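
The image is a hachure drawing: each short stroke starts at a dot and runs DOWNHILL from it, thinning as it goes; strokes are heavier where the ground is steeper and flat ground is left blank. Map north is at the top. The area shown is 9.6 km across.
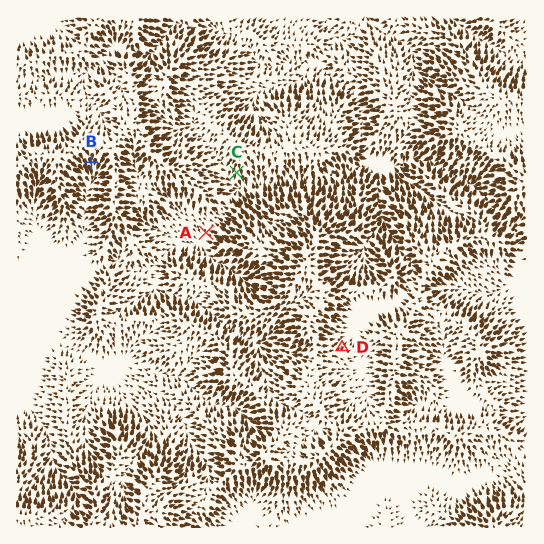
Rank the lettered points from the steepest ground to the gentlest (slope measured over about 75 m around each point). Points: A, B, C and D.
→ B C D A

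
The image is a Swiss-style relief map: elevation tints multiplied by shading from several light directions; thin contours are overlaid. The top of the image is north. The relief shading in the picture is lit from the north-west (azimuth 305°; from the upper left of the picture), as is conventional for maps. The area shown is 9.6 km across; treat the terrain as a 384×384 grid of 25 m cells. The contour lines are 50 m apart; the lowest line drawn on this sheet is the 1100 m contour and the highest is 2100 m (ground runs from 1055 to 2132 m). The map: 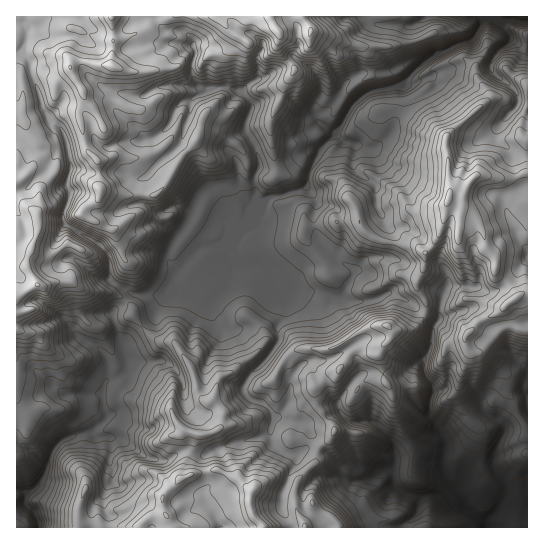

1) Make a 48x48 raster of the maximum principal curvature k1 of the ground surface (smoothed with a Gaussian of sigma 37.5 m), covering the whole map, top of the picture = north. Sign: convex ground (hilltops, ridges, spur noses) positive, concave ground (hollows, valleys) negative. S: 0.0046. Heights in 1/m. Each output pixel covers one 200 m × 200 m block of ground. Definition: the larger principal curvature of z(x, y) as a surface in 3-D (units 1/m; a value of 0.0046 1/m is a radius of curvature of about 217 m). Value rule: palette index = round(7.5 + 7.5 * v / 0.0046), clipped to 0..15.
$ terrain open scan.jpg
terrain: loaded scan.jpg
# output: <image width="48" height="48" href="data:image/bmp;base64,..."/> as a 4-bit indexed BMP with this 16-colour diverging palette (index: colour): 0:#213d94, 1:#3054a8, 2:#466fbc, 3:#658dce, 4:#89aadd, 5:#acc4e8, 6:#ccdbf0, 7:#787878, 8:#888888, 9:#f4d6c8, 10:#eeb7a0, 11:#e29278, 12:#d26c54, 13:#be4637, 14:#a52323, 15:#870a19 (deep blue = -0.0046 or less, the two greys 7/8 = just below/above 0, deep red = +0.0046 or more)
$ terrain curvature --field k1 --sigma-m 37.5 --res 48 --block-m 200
<image width="48" height="48" href="data:image/bmp;base64,Qk32BAAAAAAAAHYAAAAoAAAAMAAAADAAAAABAAQAAAAAAIAEAAATCwAAEwsAABAAAAAAAAAAlD0hAKhUMAC8b0YAzo1lAN2qiQDoxKwA8NvMAHh4eACIiIgAyNb0AKC37gB4kuIAVGzSADdGvgAjI6UAGQqHAMx5naqqvam6qZiI7srMivuYq63bu6iJmaiZnZqaiLuneImL92jJzpiKrNfId4mIiK7JjMiaqX14iIiNt4m+t4ipepipiImIiJiHifmIibzId4hs6nnMpoibiImpmImIiJqIivqJuHzOuHjLzcn6p3mHubyYiHiomKqIzcqIvvub3v65mcufuamXd7qHiXmJmduZu5qcu5eLppicqIlq2YiYmKqImomJu6q3uYiZecqYqGl4x4mI3JeYlrqIeZmZqquZd5eHi87bz8p4mJqYj6z+t8mIeJqoq5qYiYiqh6ivqL3dl5mHjty6msi3eLu5jYmqqYl4eLr5eHyZy3iHzIuIrat5isiIrZmsy4iYmYr4mquYiLiZ2J2on7m/u5epupeIeXiJmJn4u8qIuLibuZ2on52p7JaJx5iHqoiId5fp6cqI3riLu7m667+4n4mIuKiJqZd5eIrI+K75ifiaq+h4yYy9rquJqaeJvKmKh4dt+Ki/p9uHidua2YiPmcuJiYeuuamZeKmvnId5+o7e/5q7yoiMyty4aZrZd3jHd63rm4eHn4q7mvyIvJia3LfKetzLh624e9fKiXd4jJuIdn37vu+Li+mN3riZeOqazXepiHiayYeId4ed7JvnjJ7Il8/3iZh3uoiIh3ibh3d3iIipi4f6ynivmci9l7usuYd4iIiJh3d3mHiYion4jvyZ+5/8vfzKioh4iIiIiId4iZm+xp+He3epq32KvJdrnJiIiIiIiId5u5mGrc26fZnsipxnnKur3LiIiHh4h3eHmYh5u3n3fcfbeoyaiP+dypeIiIiIiIh5qImIh3r3rcnah42K/+iemZh5h4iIiImaiImr7s3Nn4q6iYrJ2Ynci8qImIiIiIi5iajOmJh/n5qpeYnYit/LuZqoiIeId3e6vMrneYiLrYqIiYvar+mHvrnqeXeIiIiqnJy3eLqJupqHiLq8qt6Yibt6iIeIiKu6eb+Yqcm76beIiIjZp53LvM+pd4iIeqeXeNupnJh36cV4iLmtfd2od3nod3eKrczJ3tqJyYh32fu8uIuMyJyHeIjbiKutmcm52bjLeHh4+p26nJmaya7bqqiPi+uOmceKmZiXeqmI+JyoaYiZqfp6iaya3Ia9i8iZfJiHiIia9niZeompiujJeHjYy5rJfbaayaqJh4ma+Hh6vIm5e7namJmqnHmXvamImp2Jh4uc3niIq5qIvJuYmpqNjpu4ncl3jKq5iJioe/mHfZqMmqx6y7mLnOnrafqHiOi8upiYiK+orpqNeOmZiJ3bmL+aucrIeqyJq7yIiYnv3rmcjMiIiYiIl4iJzczKfo3pmGnHiI3In7iornir3u28rKmLiX3bnned3rzZhq96/JeXvN/9mJq/r5qejH/H+cqKp7mv6c+PuIm72oapeIiqvMqtrui+vMrLq4iGns/ay5mHmXiriIiKaZif1/yvib7d7v/amHv9f5h4mpeqipmYh4zJrPuf3Lp3eXnv//vq34iImInciIm7vNqKq7iuiHp4mrmLubmoqQ=="/>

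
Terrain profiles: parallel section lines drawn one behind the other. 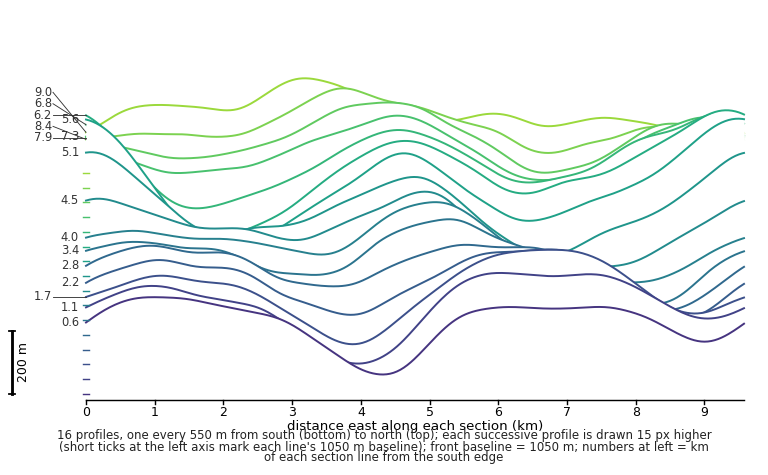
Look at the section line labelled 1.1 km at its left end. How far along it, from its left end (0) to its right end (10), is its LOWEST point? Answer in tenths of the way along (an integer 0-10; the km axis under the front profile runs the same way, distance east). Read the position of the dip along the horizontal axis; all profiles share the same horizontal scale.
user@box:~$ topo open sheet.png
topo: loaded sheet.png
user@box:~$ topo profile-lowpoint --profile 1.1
4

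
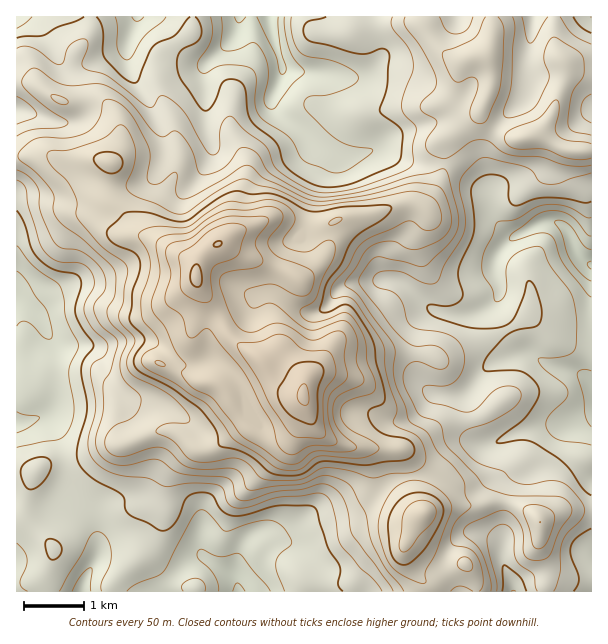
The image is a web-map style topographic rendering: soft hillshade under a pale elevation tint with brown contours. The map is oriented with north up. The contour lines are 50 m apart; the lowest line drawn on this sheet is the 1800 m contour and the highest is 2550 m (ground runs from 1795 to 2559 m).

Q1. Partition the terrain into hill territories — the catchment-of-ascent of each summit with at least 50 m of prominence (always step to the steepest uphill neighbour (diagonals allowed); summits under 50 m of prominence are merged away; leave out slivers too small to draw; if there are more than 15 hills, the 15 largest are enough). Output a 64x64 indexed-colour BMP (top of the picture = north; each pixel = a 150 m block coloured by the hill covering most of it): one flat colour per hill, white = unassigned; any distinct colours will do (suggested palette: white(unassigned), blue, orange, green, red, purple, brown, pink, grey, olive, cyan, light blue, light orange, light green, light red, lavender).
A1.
<image width="64" height="64" href="data:image/bmp;base64,Qk12CAAAAAAAAHYAAAAoAAAAQAAAAEAAAAABAAQAAAAAAAAIAAATCwAAEwsAABAAAAAAAAAA////ALR3HwAOf/8ALKAsACgn1gC9Z5QAS1aMAMJ34wB/f38AIr28AM++FwDox64AeLv/AIrfmACWmP8A1bDFABERERERERERERERERERERERREREREREREERERERERFmERERERERERERERERERERERFEREREREREERERFmERZmYRERERERERERERERFEEREREUREREREREQRERFmZmZmZhERERERERERERERERRBEREURERERERERBEREWZmZmZmERERERERERERERERFEQREUREREREREREERERZmZmZmYREREREREREREREREURERERERERERERERBERFmZmZmZhEREREREREREREREREREUREREREREREREQRRGZmZmZmEREREREREREREREREREREUREREREREREREREZmZmZmYRERERERERERERERERERERERRERERERERERERmZmZmZhERERERERERERERERERERERERFERERERERERGZmZmZmERERERERERERERERERERERERERFERERERERERmZmZmYRERERERERERERERERERERERERERRERERERERGZmZmZhEREREREREREREREREREREREREREUREREREREZmZmZmEREREREREREREREREREREREREREREREUREREREZmZmYREREREREREREREREREREREREREREREREUREREREZmZhERERERERERERERERERERERERERERERERFERERERmZmEREREREREREREREREREREREREREREREREREUREREZmYREREREREREREREREREREREREREREREREREREURERmZhEREREREREREREREREREREREREREREREREREREREUZmERERERERERERERERERERERERERERERERERERERERERERERERERERERERERERERERERERERERERERERERERERERERERERERERERERERERERERERERERERERERERERERERERERERERERERERERERERERERERERERERERERERERERERERERERERERERERERERERERERERERERERERERERERERERERERERERERERERERERERERERERERERERERERERERERERERERERERIhERERERERERERERERERERERERERERERERERERERERIiIREREREREREREREREREREREREREREREREiIiERERIiIhEREREREREREREREREREREREREREREREiIiIiIiIiIiEREREREREREREREREREREREREREREREiIiIiIiIiIiIRERERERERERERERERERERERERERERESIiIiIiIiIiIiERERERERERERERERERERERERERERESIiIiIiIiIiIiIiIREREREREREREREREREREREREREiIiIiIiIiIiIiIiIiERERERERERERERERERERERERESIiIiIiIiIiIiIiIiIiERERERERERERERERERERERERIiIiIiIiIiIiIiIiIiIhEREREREREREREREREREREREiIiIiIiIiIiIiIiIiIiERERERERERERERERERERERESIiIiIiIiIiIiIiIiIiIRERERERERERERERERERERERIiIiIiIiIiIiIiIiIiIiERERERERERERERERERERERUiIiIiIiIiIiIiIiIiIiIRERERERERERERERERERERVSIiIiIiIiIiIiIiIiIiIiERERERERERERERERERERFVIiIiIiIiIiIiIiIiIiIiIhERERERERERERERVVERFVUiIiIiIiIiIiIiIiIiIiIiERERERERERERERVVVVVVVSIiIiIiIiIiIiIiIiIiIiIhERERERERERERFVVVVVVVIiIiIiIiIiIiIiIiIiIiIiERERERERERERFVVVVVVVURESIiIiIiIiIiIiIiIiIiIREREREREREREVVVVVVVVRERESIhEREiIiIiIiIiIiIhERERERERERETNVVVVVVVERERERERERIiIiIiIiIiIiIRERERERERETNVVVVVVVURERERERERESIiIiIiIiIiIhEREREREREzM1VVVVVVVRERERERERERIiIiIiIiIiIiETMRETMzMzMzVVVVVVVVERERERERERESIiIiIiIiIiIzMzMzMzMzMzNVVVVVVVURERERERERESIiIiIiIiIiMzMzMzMzMzMzMzVVVVVVVRERERERERERIiIiIiIiIiMzMzMzMzMzMzMzNVVVVVVVEREREREREREiIiIiIiIiMzMzMzMzMzMzMzMzVVVVVVUREREREREREiIiIiIiIiMzMzMzMzMzMzMzMzM1VVVVVRERERERERESIiIiIiIiIzMzMzMzMzMzMzMzMzNVVVVVERERERERESIiIiIiIiIjMzMzMzMzMzMzMzMzMzVVVVURERERERERIiIiIiIiIiMzMzMzMzMzMzMzMzMzNVVVVRERERERERIiIiIiIiIiIjMzMRETMzMzMzMzMzM1VVVVEREREREREiIiIiIiIiIiEREREREzMzMzMzMzMzVVVVUREREREREiIiIhESIiIiERERERETMzMzMzMzMzNVVVVRERERERESIiIhEREiIiIRERERERMzMzMzMzMzM1VVVVEREREREREiIiERERIiIhEREREREzMzMzMzMzMzVVVVURERERERESIiERERESIhERERERETMzMzMzMzMzNVVVVRERERERERIiERERERIiERERERERMzMzMzMzMzM1VVVV"/>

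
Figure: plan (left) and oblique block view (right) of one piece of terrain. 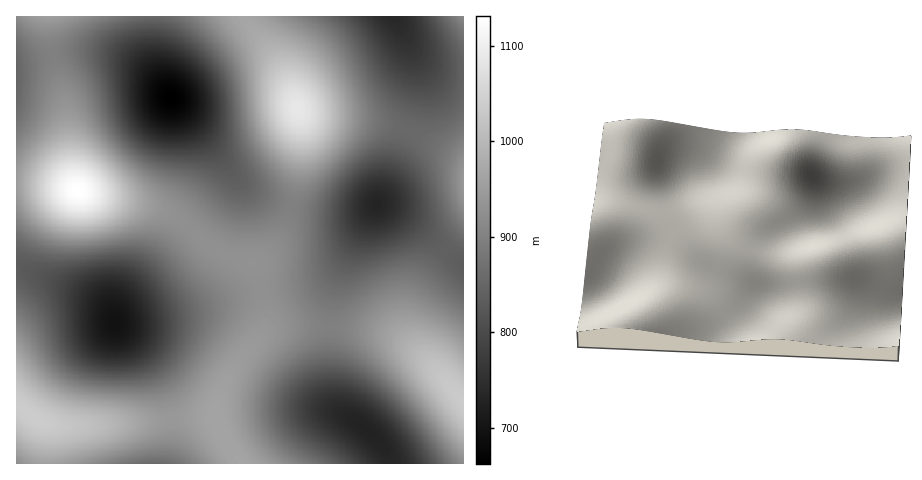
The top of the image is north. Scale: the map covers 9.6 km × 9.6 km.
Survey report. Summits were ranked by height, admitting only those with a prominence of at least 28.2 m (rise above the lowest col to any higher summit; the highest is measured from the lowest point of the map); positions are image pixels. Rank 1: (77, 190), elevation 1131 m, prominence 469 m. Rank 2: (298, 110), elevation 1087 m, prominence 190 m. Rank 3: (33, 417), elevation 1038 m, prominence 112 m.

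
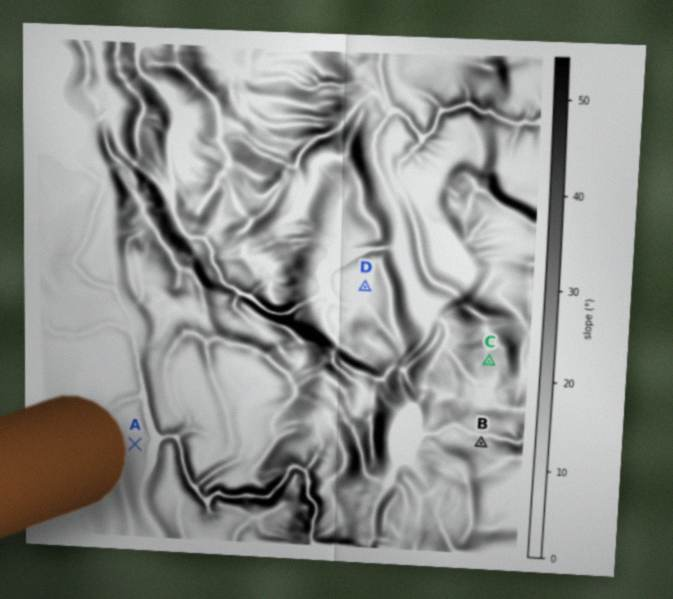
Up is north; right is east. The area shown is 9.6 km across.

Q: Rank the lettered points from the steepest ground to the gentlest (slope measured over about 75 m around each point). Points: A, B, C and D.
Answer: B C A D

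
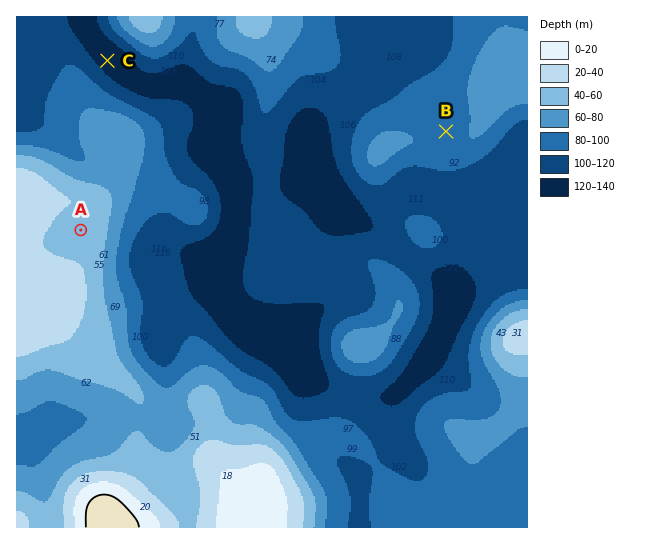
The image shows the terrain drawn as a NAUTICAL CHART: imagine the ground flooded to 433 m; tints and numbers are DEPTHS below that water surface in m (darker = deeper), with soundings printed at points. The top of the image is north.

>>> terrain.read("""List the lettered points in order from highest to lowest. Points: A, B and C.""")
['A', 'B', 'C']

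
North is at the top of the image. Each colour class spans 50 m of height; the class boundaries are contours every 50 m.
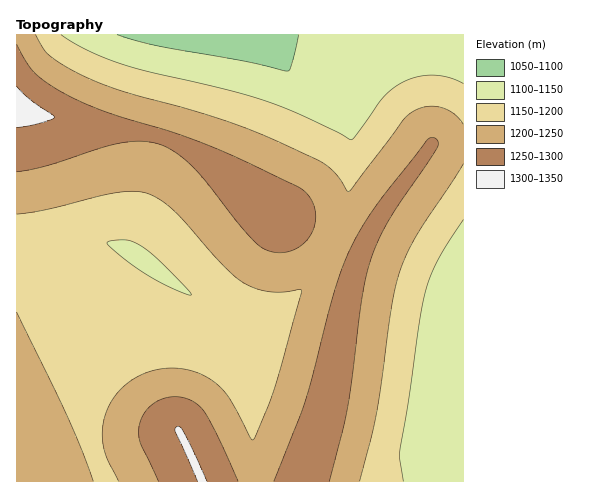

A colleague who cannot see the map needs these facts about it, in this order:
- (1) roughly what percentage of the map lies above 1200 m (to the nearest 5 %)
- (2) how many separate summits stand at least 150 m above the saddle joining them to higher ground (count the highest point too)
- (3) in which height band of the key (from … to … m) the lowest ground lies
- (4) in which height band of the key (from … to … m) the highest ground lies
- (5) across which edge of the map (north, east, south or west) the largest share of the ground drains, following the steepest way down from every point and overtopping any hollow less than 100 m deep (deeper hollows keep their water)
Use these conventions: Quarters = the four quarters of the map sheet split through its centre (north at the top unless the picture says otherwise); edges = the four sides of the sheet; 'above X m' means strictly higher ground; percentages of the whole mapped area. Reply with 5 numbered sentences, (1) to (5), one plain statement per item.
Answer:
(1) Ground above 1200 m makes up about 50 % of the sheet.
(2) 1 summit rises at least 150 m above its surroundings.
(3) Between 1050 and 1100 m: that is the band holding the lowest ground.
(4) The highest point is somewhere between 1300 and 1350 m.
(5) Most of the ground drains across the western edge.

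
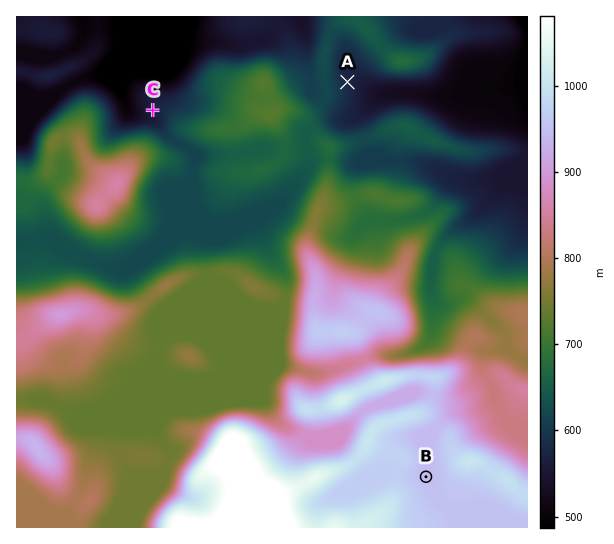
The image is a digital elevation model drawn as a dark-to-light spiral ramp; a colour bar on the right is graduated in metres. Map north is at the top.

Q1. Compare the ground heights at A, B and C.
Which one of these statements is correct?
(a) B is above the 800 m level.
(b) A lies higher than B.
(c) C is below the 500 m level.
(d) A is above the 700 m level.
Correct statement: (a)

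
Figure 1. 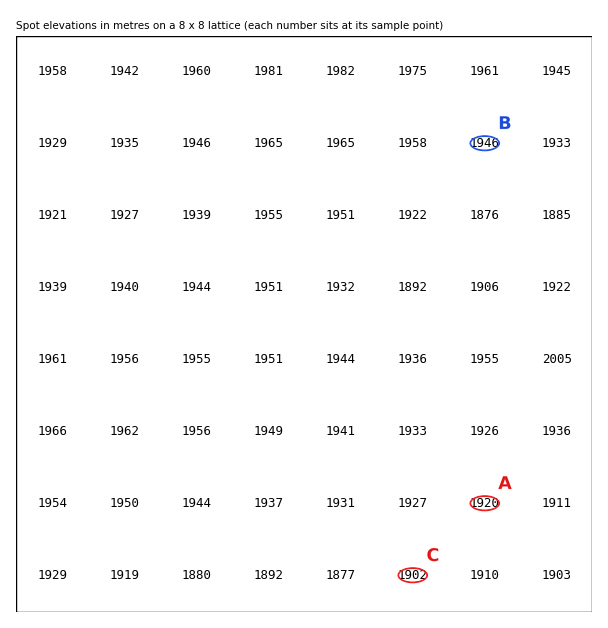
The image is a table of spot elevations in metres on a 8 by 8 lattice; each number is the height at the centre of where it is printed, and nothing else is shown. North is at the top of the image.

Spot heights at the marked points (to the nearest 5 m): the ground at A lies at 1920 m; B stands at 1945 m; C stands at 1900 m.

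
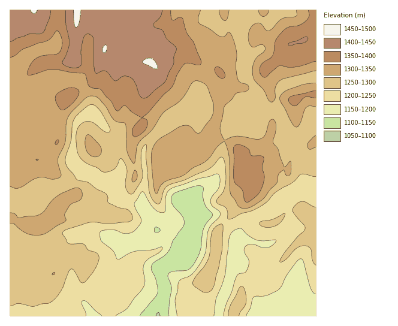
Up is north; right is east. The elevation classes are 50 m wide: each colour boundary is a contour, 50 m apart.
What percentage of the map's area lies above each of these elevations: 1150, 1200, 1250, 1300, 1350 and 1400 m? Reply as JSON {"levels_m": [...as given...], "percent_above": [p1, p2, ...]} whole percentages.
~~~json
{"levels_m": [1150, 1200, 1250, 1300, 1350, 1400], "percent_above": [96, 87, 68, 41, 18, 8]}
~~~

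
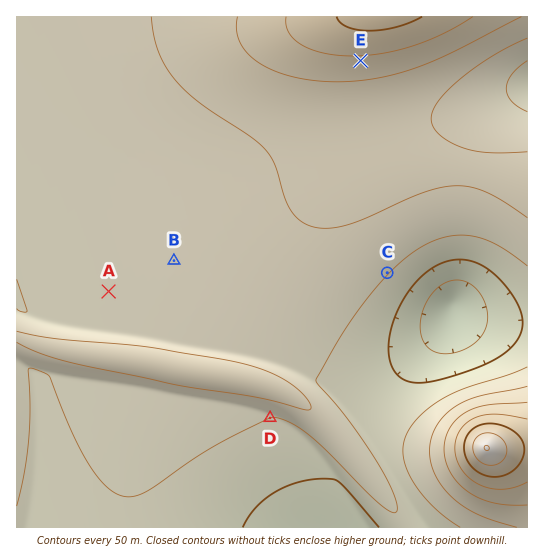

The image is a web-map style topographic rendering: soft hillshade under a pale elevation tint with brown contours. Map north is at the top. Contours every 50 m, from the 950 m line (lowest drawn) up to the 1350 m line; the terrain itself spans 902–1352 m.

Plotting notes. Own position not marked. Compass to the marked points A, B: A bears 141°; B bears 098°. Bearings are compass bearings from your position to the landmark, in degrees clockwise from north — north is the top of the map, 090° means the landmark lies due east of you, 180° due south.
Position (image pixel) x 72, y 246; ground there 1060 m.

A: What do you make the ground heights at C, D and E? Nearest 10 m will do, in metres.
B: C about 1050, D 1050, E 1190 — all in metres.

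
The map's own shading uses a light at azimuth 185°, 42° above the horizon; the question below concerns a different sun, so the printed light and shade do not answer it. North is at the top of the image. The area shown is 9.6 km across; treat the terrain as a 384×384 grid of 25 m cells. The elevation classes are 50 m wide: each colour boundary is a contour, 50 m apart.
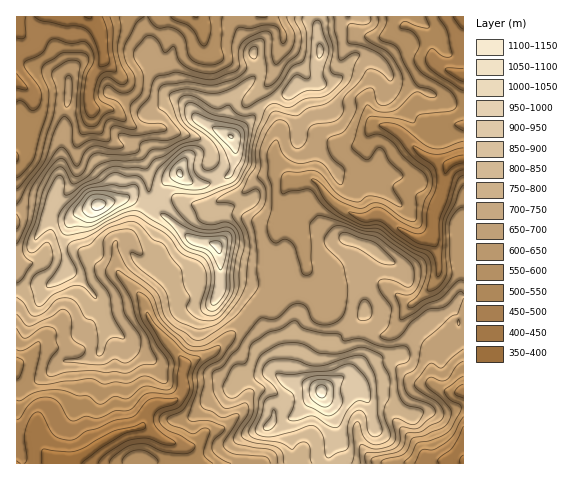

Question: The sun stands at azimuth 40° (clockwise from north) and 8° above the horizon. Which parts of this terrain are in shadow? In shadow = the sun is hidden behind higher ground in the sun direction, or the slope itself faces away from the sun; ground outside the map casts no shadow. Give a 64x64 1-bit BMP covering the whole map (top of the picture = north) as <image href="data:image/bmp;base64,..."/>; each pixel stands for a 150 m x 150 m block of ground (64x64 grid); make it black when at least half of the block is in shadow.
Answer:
<image width="64" height="64" href="data:image/bmp;base64,Qk0+AgAAAAAAAD4AAAAoAAAAQAAAAEAAAAABAAEAAAAAAAACAAATCwAAEwsAAAIAAAAAAAAA////AAAAAAAAAAB//nB+AAYAA///wH5wDxAP///g/OA+GB////Dx8DgPP///+OP4eD///8P445h8N/h/4fjjAH4z8f/x+MAAf+P///HwQAB/8f/+//AAAD/+/fz/4AAAH/95+H4AAB0P/3vwOAAAGAP/P8AAAAAQgDsfwAAAAACAAB/gAAAAAIGAP/AAAAAAgYA/4AAAAADYAH/yAAAAAPwAf/gAAAAA+4D/+AAAAADzkf/4AAAAAOPh//gAAAAA5+H/8AAAAwBnwf/4AAAHgEOD//gAAAcI8Af/+AAADhz4B//4AAAIHvwH//gAHBAe/wf/+AAeYB7/7//4AB5AHt///+AAHAA+z///AAAAAd7n//4AAAAH3vf//AAAAD+c8f/wAAAB/wxwc8GAAAf+DHAAH/gAD7wOcAAf/gAeEAYAAB//ADwABgAADwIB/AACAAAGEAP4AAAAAAA+B/AAADAAAD4HAAA+OAAAPgcAAP8YAg/+BwAA/xgGD/4PAAHgCAz/+B8AJ4AYAf/gHwB/ABgz74APAH4EPD+PAA/gPAA8Pw8ADvA4AH48HAACcDAAfhjwAAAAIAD+E+AAAAAAAPgH4AAAABgAgA/gA4BgEAcAD8AHwOAADgAPAAfH4AAIAA4ABwfgAAAAHgAAB+AAAAAeAAAH4AAAAB4AHAfAwAAAHgAwB4AAAA=="/>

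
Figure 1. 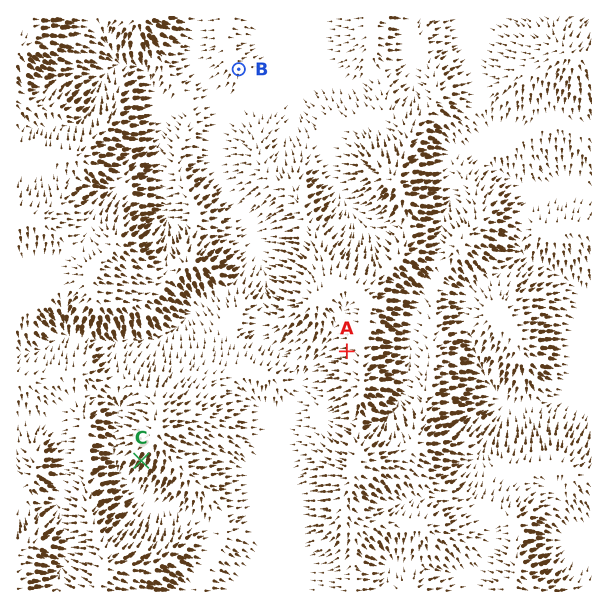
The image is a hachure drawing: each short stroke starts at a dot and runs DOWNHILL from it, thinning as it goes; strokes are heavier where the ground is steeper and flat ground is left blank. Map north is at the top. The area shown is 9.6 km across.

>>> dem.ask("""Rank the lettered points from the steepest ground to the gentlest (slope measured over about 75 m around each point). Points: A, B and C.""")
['C', 'A', 'B']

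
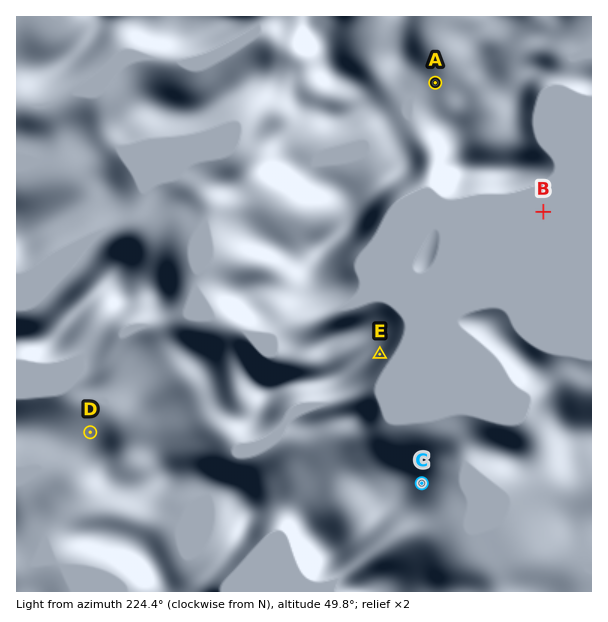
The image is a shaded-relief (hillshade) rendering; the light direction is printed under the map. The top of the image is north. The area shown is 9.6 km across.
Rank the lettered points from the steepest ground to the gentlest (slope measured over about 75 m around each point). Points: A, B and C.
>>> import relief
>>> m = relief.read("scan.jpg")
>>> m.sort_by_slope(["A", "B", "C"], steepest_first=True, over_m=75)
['C', 'A', 'B']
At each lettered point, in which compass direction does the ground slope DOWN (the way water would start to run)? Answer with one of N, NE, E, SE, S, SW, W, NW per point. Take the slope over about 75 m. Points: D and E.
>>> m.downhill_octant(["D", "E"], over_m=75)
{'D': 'N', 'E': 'SE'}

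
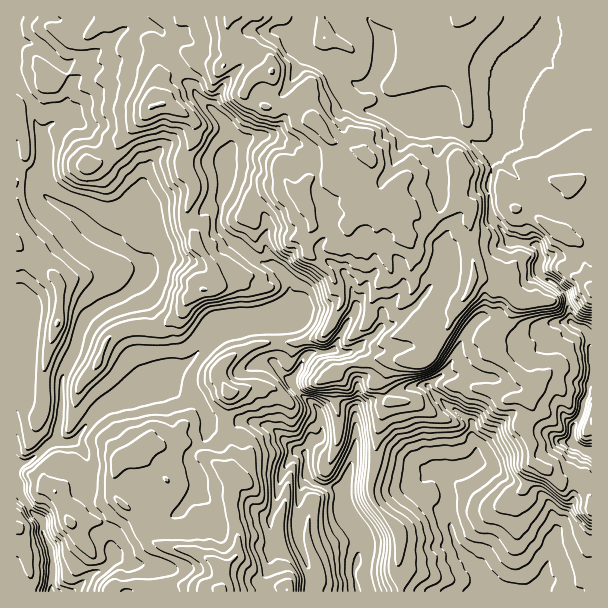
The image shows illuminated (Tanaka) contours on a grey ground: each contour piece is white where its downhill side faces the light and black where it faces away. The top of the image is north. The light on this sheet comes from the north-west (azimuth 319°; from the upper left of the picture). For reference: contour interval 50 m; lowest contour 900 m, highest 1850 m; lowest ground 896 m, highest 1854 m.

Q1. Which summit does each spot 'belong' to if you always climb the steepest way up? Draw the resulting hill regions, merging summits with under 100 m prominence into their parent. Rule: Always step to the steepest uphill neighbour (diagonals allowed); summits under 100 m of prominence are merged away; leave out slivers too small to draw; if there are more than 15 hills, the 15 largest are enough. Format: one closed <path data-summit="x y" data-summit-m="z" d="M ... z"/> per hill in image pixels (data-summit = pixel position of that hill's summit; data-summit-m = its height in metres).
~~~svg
<path data-summit="272 71" data-summit-m="1854" d="M545 16l-529 1 0 148 20 12 6 15 6 7 27 15 17 16 19 12 5 0 20-21 2-11-4-10 4-12-28-33-19-18-17-23-10-3 8-24 0-7-8-14 2-2 30-10 20-18 12-8 25-2 9 6 2 6 2 13 14 18 4 11 10 10 2 5 30 28 4 11 0 15-7 16 1 24-2 9-15 8-10 12-6 4-32 6-11 8 0 21-3 6 0 12-20 20-21 9-11 8-9 9-5 9-5 21-13 30 0 32-5 27-27 22-13 3 0 15 4 6 0 9 12 18 11 9 0 11 7 15 1 44 24-2 14-14 16-8 10-10-5-9 0-9-6-19-13-14-3-7 2-35-4-9-2-6-11-9 17-21 12-11 32-9 31-18 6-8 28-23 20-26 12-5 47 1 0 32-4 10 8 11 10 7 2 6 26 26 2 21-4 5-8 4-5 11-9-2-8 10-8 17-3 22-7 18 1 18 1 6 4 4 12-1 9-5 3 2 10 27 1 22 281-1 0-138-16-7-4-3 0-14 10-15 1-12 5-7 1-11 3-3-2-42-6-11-13-5-6-30-10-10-10-5-5-5-2-7 3-12-3-8-4-2-22-2-19-21-5-29 0-13 5-18-1-9 54-131z"/><path data-summit="219 591" data-summit-m="1615" d="M165 382l-31 18-32 9-12 11-17 21 11 9 2 6 4 9-2 35 3 7 13 14 6 19 0 9 5 8-10 11-16 8-16 15 236 1 3-2 0-12-12-35-3-2-9 5-12 1-4-4-2-13 0-11 7-18 5-27 8-16 6-6 5 0-8-4-18-18-8-4-16-5-9 0-14 7-18-1-4-4-4-18-7-7-10 0-6-2z"/><path data-summit="591 288" data-summit-m="1716" d="M591 16l-45 1-10 27-42 99-2 9 0 19-4 8 2 30 3 12 19 21 12 0 14 4 3 8-3 12 2 7 5 5 10 5 10 10 6 30 15 7 5 14z"/><path data-summit="152 107" data-summit-m="1752" d="M153 26l-25 2-12 8-20 18-9 4-15 3-8 5 8 14 0 7-8 24 10 3 17 23 19 18 28 33-4 12 4 10-2 11-21 22 29 21 4-7-2-18 7-9 15-6 23-2 6-4 10-12 15-8 2-9-1-24 7-16 0-15-4-11-30-28-2-5-10-10-4-11-14-18-2-13-2-6z"/><path data-summit="57 323" data-summit-m="1506" d="M18 166l-2 1 0 142 8 3 4 5 2 42-5 33-9 13 1 59 12-2 27-22 5-27 0-32 13-30 4-16 6-14 20-17 21-9 21-23 0-6-6-7-26-17-16-7-23-21-27-15-6-7-6-15z"/><path data-summit="230 393" data-summit-m="1526" d="M278 320l-47 0-12 5-20 26-28 23-5 9 13 13 6 2 10 0 7 7 4 18 4 4 18 1 14-7 9 0 16 5 8 4 18 18 12 6 5-11 8-4 4-5-2-21-26-26-2-6-10-7-8-11 4-10z"/><path data-summit="17 528" data-summit-m="1360" d="M17 481l-1 110 34 1 2-7 0-30-9-22 0-11-11-9-10-15-2-12z"/><path data-summit="591 422" data-summit-m="1352" d="M591 382l-8 20-1 12-10 15 0 14 4 3 15 6z"/>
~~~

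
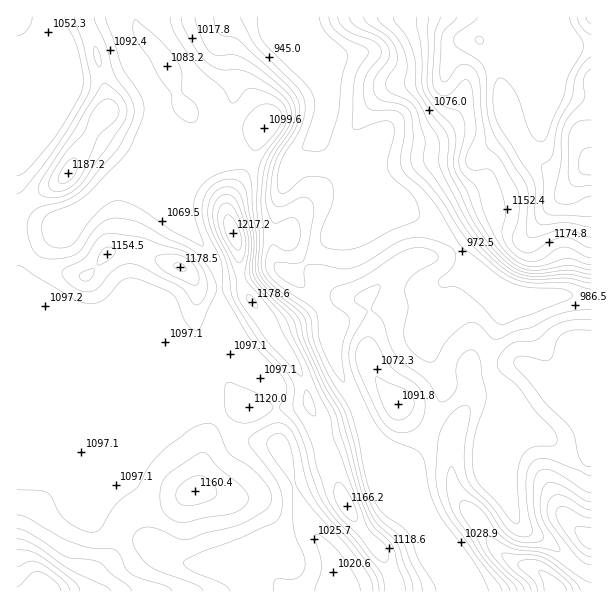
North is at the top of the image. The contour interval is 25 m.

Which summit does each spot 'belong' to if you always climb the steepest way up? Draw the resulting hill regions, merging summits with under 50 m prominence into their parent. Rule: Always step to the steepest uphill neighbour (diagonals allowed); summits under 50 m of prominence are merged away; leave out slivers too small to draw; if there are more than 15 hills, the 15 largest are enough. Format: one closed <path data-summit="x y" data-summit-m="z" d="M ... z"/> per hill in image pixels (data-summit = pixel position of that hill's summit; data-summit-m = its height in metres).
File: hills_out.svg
<path data-summit="555 591" data-summit-m="1222" d="M348 168l2 27-8 32-28 29-16 13 0 12 21 21 9 13 0 20 9 33 21 39 10 27 16 16 12 6 8 11 16 39 12 22 18 44 1 19 140 1 0-20-4 0-11-6-22-20-26-14-11-10-25-61 0-50 4-15-2-15 3-1 17 15 14 21 23 24 25 24 16 7 0-172-22-4-42 0-15-3-18-8-30-25-13-17-14-13-22-13-29-8z"/><path data-summit="591 164" data-summit-m="1334" d="M591 16l-298 0-1 7 10 19 14 15 9 27 1 29-7 21 3 10 5 7 17 11 6 9 37 37 29 8 16 8 20 18 13 17 30 25 9 5 24 6 42 0 21 3z"/><path data-summit="42 591" data-summit-m="1274" d="M186 416l-170 1 1 175 312 0 2-2 5-14 0-9-16-27-6-5-42 17-12 8 1 8-13-3-48 0-18-3-11-4-25-21-8-36-12-18 4-10 26-33 11-12z"/><path data-summit="233 233" data-summit-m="1217" d="M224 130l-12 14-14 6-35 35 0 12 3 6 44 51 8 21 0 94-6 12 4 32 23 25 18 4 10 0 9 5 13 23 12 39 9 18 24 36 2 13-6 16 120 0 0-20-47-108-7-8-19-12-9-10-10-27-16-29-14-43-2-23-28-31 0-11-17-2-5-7-2-34 8-36 7-21-20-2-36-14-4-4z"/><path data-summit="180 267" data-summit-m="1179" d="M194 152l-84 35-33 30-11 6-12 5-38-1 1 189 174 0 12-4 13-1-4-30 6-12 0-94-8-21-47-57 1-15z"/><path data-summit="68 173" data-summit-m="1187" d="M114 16l-64 0-1 13-11 15-8 6-14 6 1 170 37 2 12-5 11-6 33-30 70-29 19-9-10-1-32-13-3-34-3-11-17-24-10-21z"/><path data-summit="195 491" data-summit-m="1160" d="M215 412l-12 0-15 4-21 12-37 45-4 10 12 18 8 36 25 21 11 4 18 3 48 0 13 3-1-8 12-8 34-16 9 0 1-2-15-25-12-39-13-23-9-5-10 0-18-4z"/><path data-summit="591 539" data-summit-m="1190" d="M497 380l-3 1 2 15-4 15 0 50 20 52 5 9 7 7 30 17 27 24 10 2 1-99-16-9-25-24-23-24-14-21z"/>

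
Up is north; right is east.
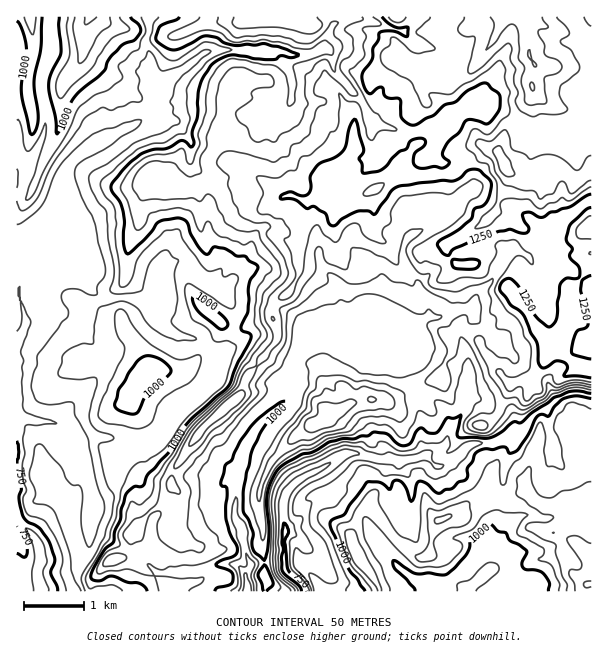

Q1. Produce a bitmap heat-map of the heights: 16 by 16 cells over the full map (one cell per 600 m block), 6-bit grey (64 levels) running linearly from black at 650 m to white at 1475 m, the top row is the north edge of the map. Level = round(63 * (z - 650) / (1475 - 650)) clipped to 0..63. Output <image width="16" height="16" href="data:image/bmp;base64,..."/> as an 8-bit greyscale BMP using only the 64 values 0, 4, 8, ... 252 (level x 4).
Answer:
<image width="16" height="16" href="data:image/bmp;base64,Qk02BQAAAAAAADYEAAAoAAAAEAAAABAAAAABAAgAAAAAAAABAAATCwAAEwsAAAABAAAAAAAAAAAAAAEBAQACAgIAAwMDAAQEBAAFBQUABgYGAAcHBwAICAgACQkJAAoKCgALCwsADAwMAA0NDQAODg4ADw8PABAQEAAREREAEhISABMTEwAUFBQAFRUVABYWFgAXFxcAGBgYABkZGQAaGhoAGxsbABwcHAAdHR0AHh4eAB8fHwAgICAAISEhACIiIgAjIyMAJCQkACUlJQAmJiYAJycnACgoKAApKSkAKioqACsrKwAsLCwALS0tAC4uLgAvLy8AMDAwADExMQAyMjIAMzMzADQ0NAA1NTUANjY2ADc3NwA4ODgAOTk5ADo6OgA7OzsAPDw8AD09PQA+Pj4APz8/AEBAQABBQUEAQkJCAENDQwBEREQARUVFAEZGRgBHR0cASEhIAElJSQBKSkoAS0tLAExMTABNTU0ATk5OAE9PTwBQUFAAUVFRAFJSUgBTU1MAVFRUAFVVVQBWVlYAV1dXAFhYWABZWVkAWlpaAFtbWwBcXFwAXV1dAF5eXgBfX18AYGBgAGFhYQBiYmIAY2NjAGRkZABlZWUAZmZmAGdnZwBoaGgAaWlpAGpqagBra2sAbGxsAG1tbQBubm4Ab29vAHBwcABxcXEAcnJyAHNzcwB0dHQAdXV1AHZ2dgB3d3cAeHh4AHl5eQB6enoAe3t7AHx8fAB9fX0Afn5+AH9/fwCAgIAAgYGBAIKCggCDg4MAhISEAIWFhQCGhoYAh4eHAIiIiACJiYkAioqKAIuLiwCMjIwAjY2NAI6OjgCPj48AkJCQAJGRkQCSkpIAk5OTAJSUlACVlZUAlpaWAJeXlwCYmJgAmZmZAJqamgCbm5sAnJycAJ2dnQCenp4An5+fAKCgoAChoaEAoqKiAKOjowCkpKQApaWlAKampgCnp6cAqKioAKmpqQCqqqoAq6urAKysrACtra0Arq6uAK+vrwCwsLAAsbGxALKysgCzs7MAtLS0ALW1tQC2trYAt7e3ALi4uAC5ubkAurq6ALu7uwC8vLwAvb29AL6+vgC/v78AwMDAAMHBwQDCwsIAw8PDAMTExADFxcUAxsbGAMfHxwDIyMgAycnJAMrKygDLy8sAzMzMAM3NzQDOzs4Az8/PANDQ0ADR0dEA0tLSANPT0wDU1NQA1dXVANbW1gDX19cA2NjYANnZ2QDa2toA29vbANzc3ADd3d0A3t7eAN/f3wDg4OAA4eHhAOLi4gDj4+MA5OTkAOXl5QDm5uYA5+fnAOjo6ADp6ekA6urqAOvr6wDs7OwA7e3tAO7u7gDv7+8A8PDwAPHx8QDy8vIA8/PzAPT09AD19fUA9vb2APf39wD4+PgA+fn5APr6+gD7+/sA/Pz8AP39/QD+/v4A////ABQ4cHh8cFg8SHR0cGBgbJQYPFyIjHxoOFSAeIR4aISUNEBIfJBwdDxUcHR8hICIkDg8TGCMdHBkQFBUVGR4gIAwOFRYbJRwhJh8eGh0dHSAOERcbFxskHCYnJCEeJSUhDhMVGhcWIB8fHR0fIicsLg0QFRUUGR0jHR0dHyMnLi8NDxEUFBYbJyMhISUnKywuDQ4SGBUbHigoJycrLiosLxAOFB8dIScrLi4qKCwwLy8VDxciIyUpKy8vLy0sNTc2FxQQFRojJCQqLSwtMTY0MxoaFBEUISIgJyotMC0wODQaHxoTFBwgHiMqMjM0Mzs2GyAhGRwdIiMjKDAyNTk6NQ="/>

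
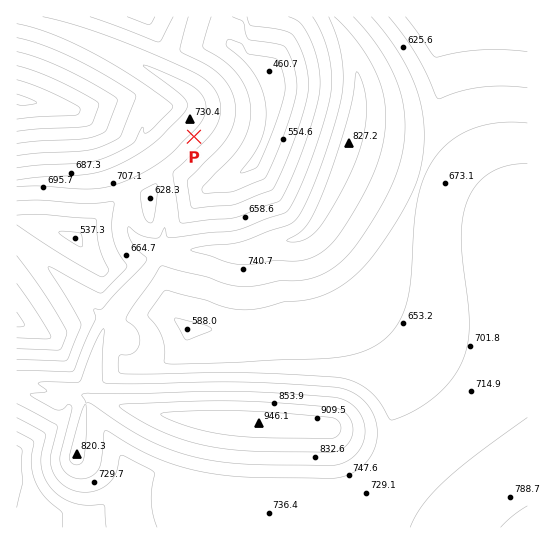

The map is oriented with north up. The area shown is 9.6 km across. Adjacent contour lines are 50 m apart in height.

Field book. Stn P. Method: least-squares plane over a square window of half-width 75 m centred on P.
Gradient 10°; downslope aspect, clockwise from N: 136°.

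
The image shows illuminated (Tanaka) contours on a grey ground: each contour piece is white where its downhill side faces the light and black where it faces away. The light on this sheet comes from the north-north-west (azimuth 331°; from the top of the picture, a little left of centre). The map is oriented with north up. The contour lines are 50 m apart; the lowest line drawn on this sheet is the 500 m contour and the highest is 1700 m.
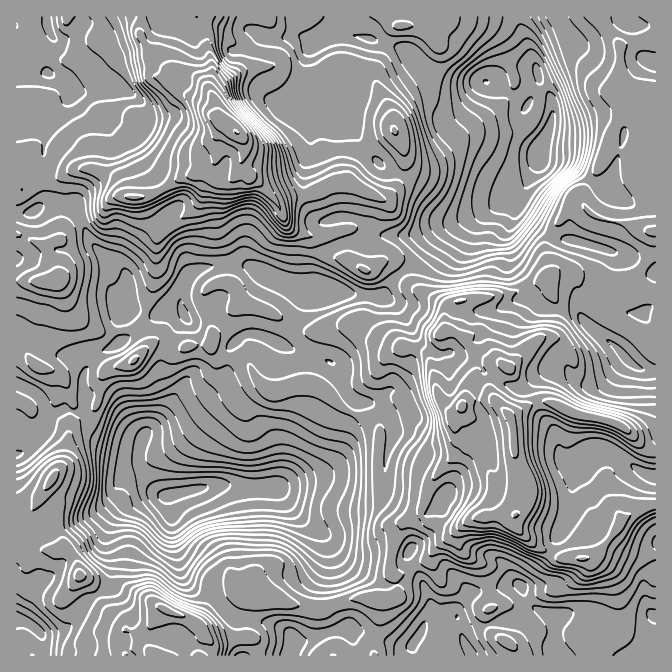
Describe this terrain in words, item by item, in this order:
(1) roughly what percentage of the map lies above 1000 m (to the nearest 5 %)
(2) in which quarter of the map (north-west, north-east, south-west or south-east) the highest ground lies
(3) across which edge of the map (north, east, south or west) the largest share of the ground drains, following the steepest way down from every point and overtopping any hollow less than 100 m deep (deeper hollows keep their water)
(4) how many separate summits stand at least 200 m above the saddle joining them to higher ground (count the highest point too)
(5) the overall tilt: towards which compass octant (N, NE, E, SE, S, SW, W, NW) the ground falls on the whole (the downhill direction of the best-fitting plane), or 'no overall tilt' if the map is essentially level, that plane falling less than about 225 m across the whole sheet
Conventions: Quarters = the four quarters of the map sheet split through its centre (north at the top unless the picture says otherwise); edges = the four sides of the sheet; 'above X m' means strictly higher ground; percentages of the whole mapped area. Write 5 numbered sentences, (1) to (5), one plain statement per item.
(1) Roughly 65 % of the ground is higher than 1000 m.
(2) The highest point lies in the north-west quarter of the map.
(3) Most of the ground drains across the western edge.
(4) Counting only tops that stand 200 m proud, the map has 3 summits.
(5) There is no overall tilt: the best-fitting plane is nearly level.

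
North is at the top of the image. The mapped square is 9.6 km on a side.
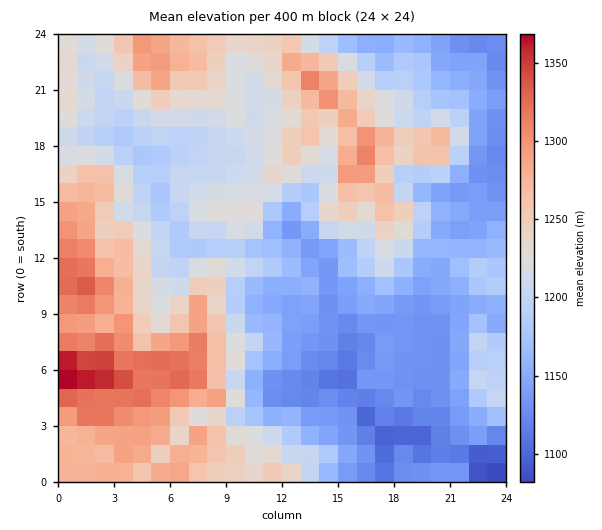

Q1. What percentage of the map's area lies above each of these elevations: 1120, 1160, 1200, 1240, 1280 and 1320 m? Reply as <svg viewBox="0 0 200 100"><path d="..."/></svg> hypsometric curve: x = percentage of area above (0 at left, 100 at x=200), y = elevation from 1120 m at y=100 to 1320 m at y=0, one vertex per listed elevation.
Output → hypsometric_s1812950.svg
<svg viewBox="0 0 200 100"><path d="M191 100l-50-20-33-20-47-20-31-20-22-20"/></svg>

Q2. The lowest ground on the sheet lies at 1065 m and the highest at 1375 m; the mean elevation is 1205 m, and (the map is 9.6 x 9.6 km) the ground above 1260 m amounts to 20.6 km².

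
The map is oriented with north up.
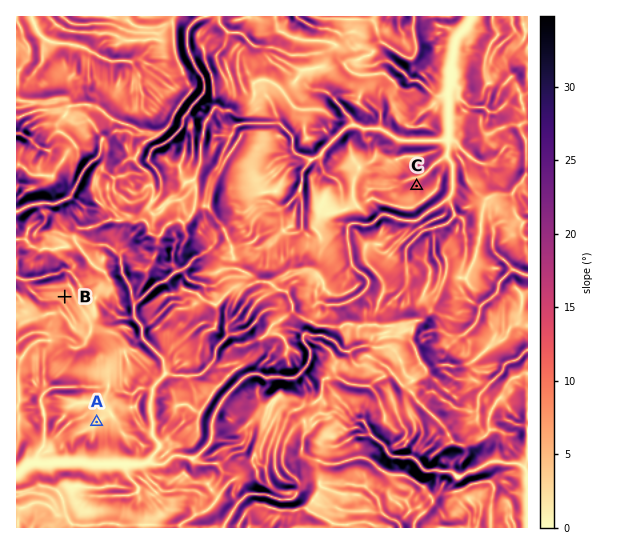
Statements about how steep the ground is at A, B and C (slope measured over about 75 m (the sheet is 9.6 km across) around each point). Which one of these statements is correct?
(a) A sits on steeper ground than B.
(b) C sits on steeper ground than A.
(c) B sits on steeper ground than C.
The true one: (b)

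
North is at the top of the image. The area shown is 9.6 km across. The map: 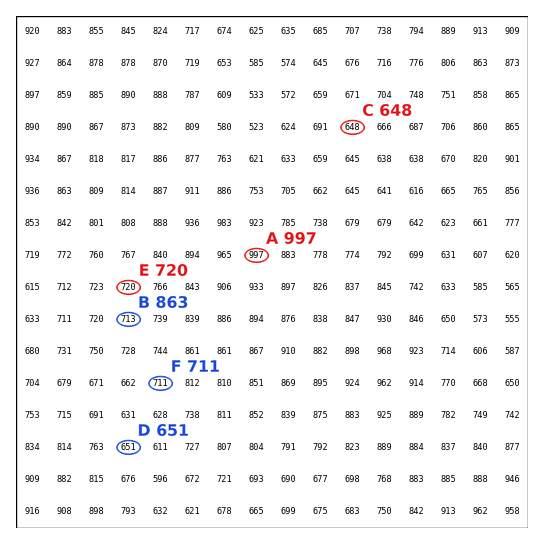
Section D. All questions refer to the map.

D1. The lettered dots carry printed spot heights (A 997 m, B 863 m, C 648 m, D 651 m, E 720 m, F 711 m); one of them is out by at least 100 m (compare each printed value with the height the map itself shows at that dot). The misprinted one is B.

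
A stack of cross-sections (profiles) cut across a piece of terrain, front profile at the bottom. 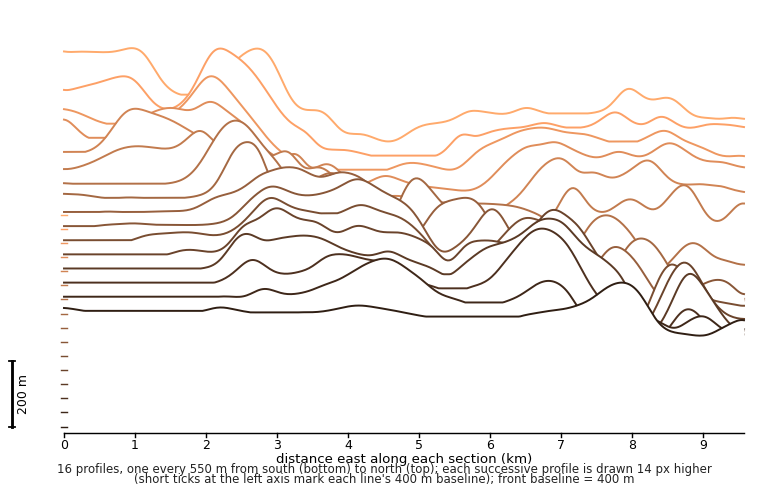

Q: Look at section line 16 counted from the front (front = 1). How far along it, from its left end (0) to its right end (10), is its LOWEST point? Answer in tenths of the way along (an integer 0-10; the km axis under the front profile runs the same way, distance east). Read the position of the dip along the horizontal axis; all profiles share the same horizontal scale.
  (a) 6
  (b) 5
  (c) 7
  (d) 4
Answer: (b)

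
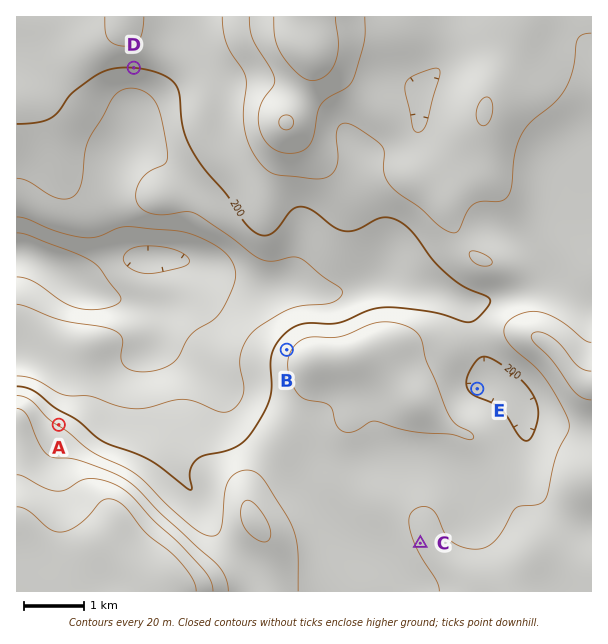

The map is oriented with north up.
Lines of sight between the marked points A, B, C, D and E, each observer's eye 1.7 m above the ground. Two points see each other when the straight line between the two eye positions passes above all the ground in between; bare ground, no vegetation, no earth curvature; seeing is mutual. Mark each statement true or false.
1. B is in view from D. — true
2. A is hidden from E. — true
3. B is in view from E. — false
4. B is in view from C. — false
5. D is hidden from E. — true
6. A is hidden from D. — false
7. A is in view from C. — false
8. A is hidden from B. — false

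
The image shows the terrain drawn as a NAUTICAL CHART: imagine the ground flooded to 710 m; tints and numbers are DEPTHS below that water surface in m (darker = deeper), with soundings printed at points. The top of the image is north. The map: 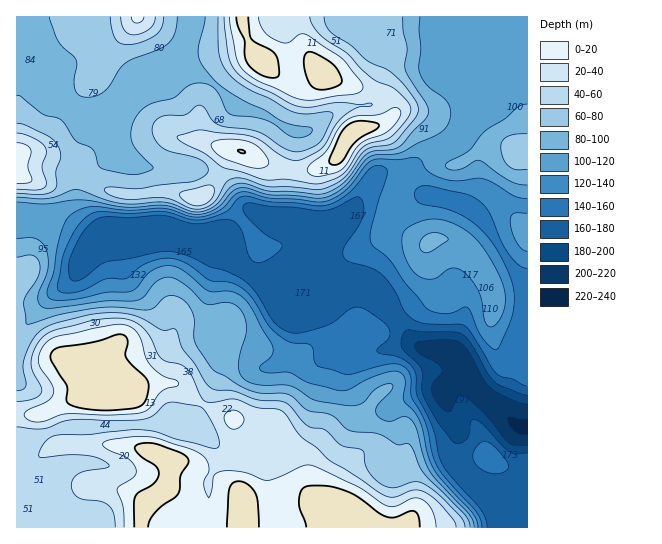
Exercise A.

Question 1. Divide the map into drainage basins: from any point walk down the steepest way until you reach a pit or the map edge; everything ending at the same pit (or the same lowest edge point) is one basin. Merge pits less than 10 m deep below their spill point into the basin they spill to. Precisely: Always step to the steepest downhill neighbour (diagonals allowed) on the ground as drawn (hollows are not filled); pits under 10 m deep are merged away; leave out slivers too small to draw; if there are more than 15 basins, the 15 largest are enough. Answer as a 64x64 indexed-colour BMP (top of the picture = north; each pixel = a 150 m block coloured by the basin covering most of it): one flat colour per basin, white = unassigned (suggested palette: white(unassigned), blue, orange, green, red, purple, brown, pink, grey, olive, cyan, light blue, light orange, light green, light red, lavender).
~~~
<image width="64" height="64" href="data:image/bmp;base64,Qk12CAAAAAAAAHYAAAAoAAAAQAAAAEAAAAABAAQAAAAAAAAIAAATCwAAEwsAABAAAAAAAAAA////ALR3HwAOf/8ALKAsACgn1gC9Z5QAS1aMAMJ34wB/f38AIr28AM++FwDox64AeLv/AIrfmACWmP8A1bDFACIiIiIiIiIiERERERERERERERERERERERERERERERERIiIiIiIiIiIREREREREREREREREREREREREREREREREiIiIiIiIiIhERERERERERERERERERERERERERERERESIiIiIiIiIiIRERERERERERERERERERERERERERERERIiIiIiIiIiIiEREREREREREREREREREREREREREREREiIiIiIiIiIiIhERERERERERERERERERERERERERERESIiIiIiIiIiIiERERIhERERERERERERERERERERERERIiIiIiIiIiIiIRESIhEREREREREREREREREREREREREiIiIiIiIiIiIiIiIiIRERERERERERERERERERERERESIiIiIiIiIiIiIiIiIhERERERERERERERERERERERERIiIiIiIiIiIiIiIiIiEREREREREREREREREREREREREiIiIiIiIiIiIiIiIiIRERERERERERERERERERERERESIiIiIiIiIiIiIiIiIhERERERERERERERERERERERERIiIiIiIiIiIiIiIiIiERERERERERERERERERERERERERESIiIiIiIiIiIiIhERERERERERERERERERERERERERERESIiIiIiIiIiIREREREREREREREREREREREREREREREREREREiIiIiIREREREREREREREREREREREREREREREREREREREiIiIRERERERERERERERERERERERERERERERERERERERERERERERERERERERERERERERERERERERERERERERERERERERERERERERERERERERERERERERERERERERERERERERERERERERERERERERERERERERERERERERERERERERERERERERERERERERERERERERERERERERERERERERERERERERERERERERERERERERERERERERERERERERERERERERERERERERERERERERERERERERERERERERERERERERERERERERERERERERERERERERERERERERERERERERERERERERERERERERERERERERERERERERERERERERERERERERERERERERERERERERERERERERERERERERERERERERERERERERERERERERERERERERERERERERERERERERERERERERERERERERERERERERERERERERERERERERERERERERERERERERERERERERERERERERERERERERERERERERERERERERERERERERERERERERERERERERERERERERERERERERERERERERERERERERERERERERERERERERERERERERERERERERERERERERERERERERERERERERERERERERERERERERERERERERERERERERERERERERERERERERERERERERERERERERERERERERERERERERERERERERERERERERERERERERERERERERERERERERERERERERERERERERERERERERERERERERERERERERERERERERERERERERERERERERERERERERERERERERERERERERERERERERERERERERERERERERERERERERERERERERERERERERERERERERERERERERERERERERERERERERERERERERERERERERERERERERERERERERERERERERERERERERERERERERERERERERERERERERERERERERERERERERERERERERERERERERERERERERERERERERERERERERERERERERERERERERERERERERERERERERERERERERERERERERERERERERERERERERERERERERERERERERERERERERERERERERERERERERERERERERERERERERERERERERERERERERERERERERERERERERERERERERERERERERERERERERERERERERERERERERERERERERERERERERERERERERERERERERERERERERERERERERERERERERERERERERERERERERERERERERERERERERERERERERERERERERERERERERERERERERERERERERERERERERERERERERERERERERERERERERERERERERERERERERERERERERERERERERERERERERERERERERERERERERERERERERERERERERERERERERERERERERERERERERERERERERERERERERERERERERERERERERERERERERERERERERERERERERERERERERERERERERERERERERERERERERERERERERERERERERERERERERERERERERERERERERERERERERERERERERERERERERERERERERERERERERERERERERERERERERERERERERERERERERERERERERERERERERERERERERERERERERERERERERERERERERERERERERERERERERERERERERERERERERERERERERERERERERERERERERERERERERERERERERERERERERERERERERERERERERERERERERERERERERERERERERERERERERERERERERERERERERERERERERERERERERERERERERERERERERERERERERERERERERERERERERERERERER"/>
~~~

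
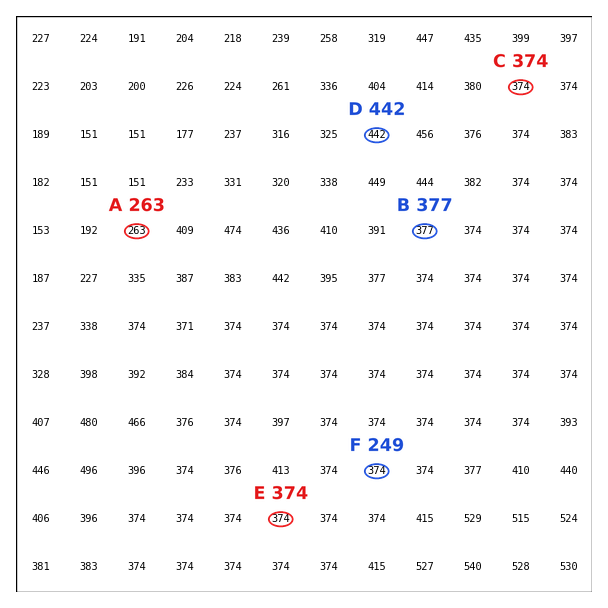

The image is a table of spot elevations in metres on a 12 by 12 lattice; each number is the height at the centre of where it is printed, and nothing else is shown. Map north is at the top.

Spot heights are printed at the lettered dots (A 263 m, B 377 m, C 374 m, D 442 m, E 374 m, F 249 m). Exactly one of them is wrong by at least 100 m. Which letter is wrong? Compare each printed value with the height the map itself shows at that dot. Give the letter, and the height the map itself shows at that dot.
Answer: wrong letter F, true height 374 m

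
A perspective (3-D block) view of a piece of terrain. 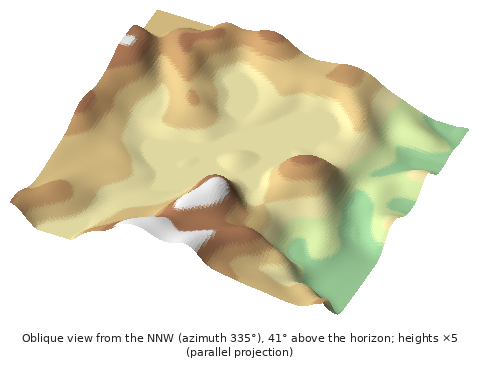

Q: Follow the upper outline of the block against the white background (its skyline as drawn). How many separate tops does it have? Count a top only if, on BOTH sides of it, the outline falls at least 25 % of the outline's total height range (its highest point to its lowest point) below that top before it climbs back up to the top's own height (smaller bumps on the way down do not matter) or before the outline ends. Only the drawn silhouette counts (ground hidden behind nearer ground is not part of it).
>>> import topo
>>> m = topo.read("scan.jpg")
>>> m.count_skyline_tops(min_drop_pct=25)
1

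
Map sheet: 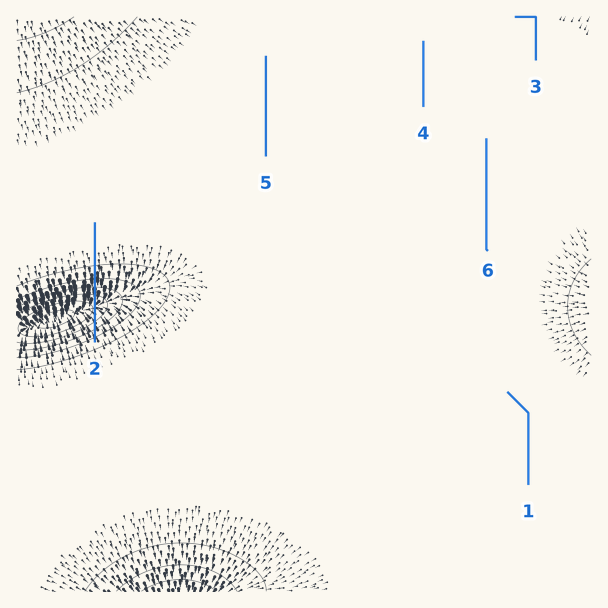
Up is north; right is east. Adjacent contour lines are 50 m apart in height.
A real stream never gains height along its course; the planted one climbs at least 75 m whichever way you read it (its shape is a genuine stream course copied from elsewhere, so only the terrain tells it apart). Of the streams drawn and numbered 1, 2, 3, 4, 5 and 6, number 2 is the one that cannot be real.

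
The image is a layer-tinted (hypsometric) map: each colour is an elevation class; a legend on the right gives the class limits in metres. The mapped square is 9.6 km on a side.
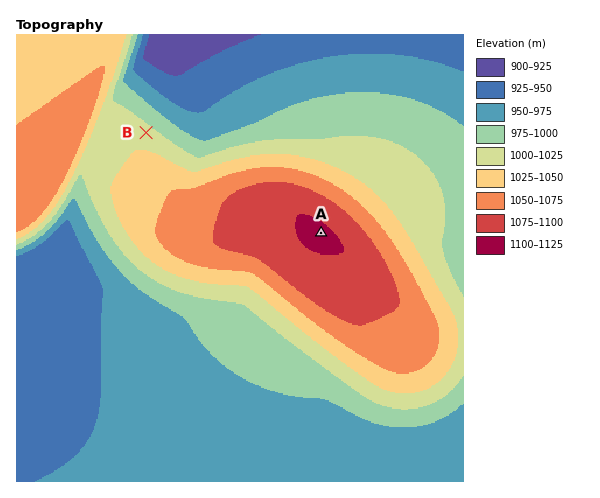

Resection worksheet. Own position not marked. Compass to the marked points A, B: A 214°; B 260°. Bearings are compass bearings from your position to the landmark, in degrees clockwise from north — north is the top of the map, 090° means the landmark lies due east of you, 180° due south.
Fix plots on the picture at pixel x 422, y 84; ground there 965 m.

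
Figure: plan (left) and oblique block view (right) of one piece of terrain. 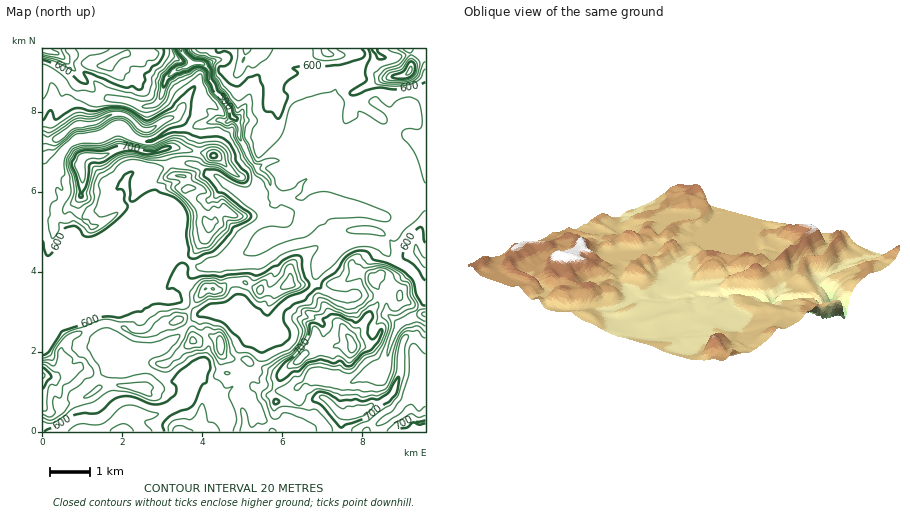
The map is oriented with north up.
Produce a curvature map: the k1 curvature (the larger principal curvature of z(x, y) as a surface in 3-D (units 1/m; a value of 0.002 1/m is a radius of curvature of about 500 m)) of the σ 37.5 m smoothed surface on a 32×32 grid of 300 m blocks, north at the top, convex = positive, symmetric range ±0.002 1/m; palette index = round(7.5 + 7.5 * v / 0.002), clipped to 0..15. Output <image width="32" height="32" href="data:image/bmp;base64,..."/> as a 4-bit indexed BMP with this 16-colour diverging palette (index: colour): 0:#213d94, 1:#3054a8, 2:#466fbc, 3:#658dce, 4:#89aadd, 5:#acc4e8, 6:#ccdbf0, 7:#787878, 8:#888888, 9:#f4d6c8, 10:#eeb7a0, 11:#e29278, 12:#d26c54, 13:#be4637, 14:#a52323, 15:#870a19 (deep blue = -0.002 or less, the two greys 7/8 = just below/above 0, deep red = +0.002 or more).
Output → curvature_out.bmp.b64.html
<image width="32" height="32" href="data:image/bmp;base64,Qk12AgAAAAAAAHYAAAAoAAAAIAAAACAAAAABAAQAAAAAAAACAAATCwAAEwsAABAAAAAAAAAAlD0hAKhUMAC8b0YAzo1lAN2qiQDoxKwA8NvMAHh4eACIiIgAyNb0AKC37gB4kuIAVGzSADdGvgAjI6UAGQqHAJh3iIiImpiYqZmHh5l4m7rLiIiHiIiKeKiLeIe7ynioqZqId4qIenionbmsqZzpiJl4ubzJmHqJmZqIqoiIj3jKmJiIiId4mYiLmXd5iH6IupqHd4u4d6mLqu13nIeMmIyYd3iIjIjLqXiPyqyqjZh8mHd4mHjq23eIeNibq6vKibyou5uYurmIiHboi6jpyoh3q4mJrZiId4ibysmrmXqIiIh4iIe4eHiZipyHjJu6iIiIh4iIrtp6zKmqiGqZt4iIiIiImZu8y8nMirqMirmIiIiIh4uHeIiJyHiKu9uJmIh4iIeIt4h3eKqHi6iImqiIeIiIh6yYh3iImIiIiJmZeaiIiIiamXd4h3mJqqiKmpu8iIiHmrrKiIiIiIiHeYmpiLiId6quuYiYiIeIh3iIrZiKiIm5qoiYiYd4iIiIiI93iKqszIiZqpiIiZmIiIieiIh43ch966qIiIh4iIiY3KpniJd73JqpiIiHd4h4ma3f///93MqrqIiIiHd4iM+Id6iYqnebm5mIiIiIiIiI//ht/6mIvLqJh4iIiIiIl5if/3jbib26iYiIiIiIeJiIiIiZm5j6yZmYh3iHiHiIiJiJqrmurJiJiIiJqYiIh4uIqZucz+qnmYiIh3r/+nnLvIiZvbvouYeIiIiJl/vemHipms7/yKmoiJu5mJnZ"/>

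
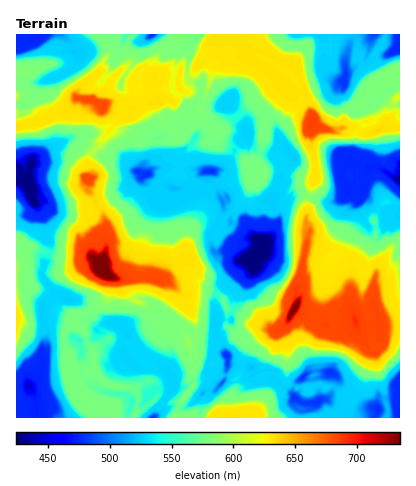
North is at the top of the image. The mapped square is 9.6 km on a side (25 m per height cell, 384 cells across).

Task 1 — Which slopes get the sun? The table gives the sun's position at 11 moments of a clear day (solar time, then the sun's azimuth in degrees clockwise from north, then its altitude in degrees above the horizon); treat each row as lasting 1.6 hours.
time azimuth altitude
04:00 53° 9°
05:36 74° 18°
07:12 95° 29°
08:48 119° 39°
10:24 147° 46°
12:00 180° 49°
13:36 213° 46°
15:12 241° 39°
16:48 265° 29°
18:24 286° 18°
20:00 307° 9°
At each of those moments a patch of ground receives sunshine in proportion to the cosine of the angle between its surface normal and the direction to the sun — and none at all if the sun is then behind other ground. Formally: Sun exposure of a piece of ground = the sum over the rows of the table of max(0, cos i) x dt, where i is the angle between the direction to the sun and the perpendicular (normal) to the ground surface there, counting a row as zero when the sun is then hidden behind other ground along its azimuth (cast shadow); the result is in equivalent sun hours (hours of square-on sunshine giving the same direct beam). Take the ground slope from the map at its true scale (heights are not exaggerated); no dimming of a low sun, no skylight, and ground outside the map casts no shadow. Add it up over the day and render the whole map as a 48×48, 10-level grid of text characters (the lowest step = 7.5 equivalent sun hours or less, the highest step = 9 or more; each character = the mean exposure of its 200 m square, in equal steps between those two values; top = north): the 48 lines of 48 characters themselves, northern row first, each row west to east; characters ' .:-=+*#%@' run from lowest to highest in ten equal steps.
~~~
##*+-+*#*####***: :*##*:#######-*+..:+#####*+=**
#*::*#*#**###*-..=####=*#######*:+***=####**+*#*
  :-=**##+=+#***+=****-#########*-::*=*##*****-.
:=+++=*#*..+*-+:-=:---+############*+=*#**#*#+ .
*###%**=  *=:*-***#**-#############*=-*#****:.*#
###**+. :*#+#=*####***#+############--*##+*:+###
#*=:::.=##**++#####**++**###**######-=++*--*####
+###*:+-:.=+++#####*##*###*+***#####+:-+=--###*-
##*-:+*###=-*########**##****#+#####*-.:-:*##**#
++-+*#**####*####%*#**##==**##*+###*:..==*##+===
-=*######*#**###%**#####*==*##*#*##=++-:::::=+**
#####*##*######**#########+*#+*#**+=##=-+*****##
#########*=###*#######**###*#+**=#+*############
#*##**=*#*############+*##**#+##=+**##*#%###%###
***+#+=#**#######*****#%###*-=*#=++*#*==+++****#
##*+*+*=-=+#***########*###****=*++=**--=====##*
#*=+=-+=**:++*#############+*##=**+.=*--++**###*
***++==*:-+=++=*++####+::=*+*##*+#=+-#-:=*###*+#
+**+*+=+##*****-=*####****#**###+*=++#*-=*##+-+:
-*+*****##*+=+***##**######*###*****##*+=+#*=*:+
--++++*###*-*-+*#########***##**##+++*#+++#++**:
--.-++++##*--*=+####****#**#######-:=-:+.::-*###
*+++:===##++==*=+**+-=+*#*#######*:=+--=****+*##
+:::=--:#+--+=**=--=+*+*##**+***+=-+++:=::+***##
:****--+=-**=-****###***###**###+==**+++#*===++-
*:=*++==+*##=+:==***-:+=*##**+*+===+***-=**++==+
#*++-+=+*+*+****+--:+*-=##+##*++====**#*+--+**-+
####++=++=-=++*#****##=:=+*##*++==+=**###**--:++
*#**++=**##++---=+**##*.:+*-+*+:-:-=+*#####****=
*#**+++#*##*-**++=-=###+:+-+-*-=:..+=*######++*+
*#=+#*#*####+*#####+*##*++--+:: .  *+*##*=+*-+#*
*#+=*##########**###*#**++#=::-:. =**+##++==+=**
+##*+++##*###*########*+*=+***:+-:*+*=*==*+=#+**
=****+===**####+**####*++*=+-:+=:+-=*=-+*#**#++*
=*=##+::+########**###*+=+*+*=:=++-**#*###*##*-#
*+=*#+*####***#####**%*+=***+-*+:=#+*#####*###=*
#*=**+####***#**####**#*=*-=*#*=+*############**
**+**+###++=+#*######*#*+***+#*####+##########*+
*#*#*****++#*##*#####*#*+**#**#*#**#*###%#####*+
#**==+*****####**#%####*+*#*%**####**#####%###**
##+-=+#**#*######*#####*+=:**######****#*###%###
#+++=+#**#+**######**##+**:*#***####**##**######
***+++####*=++++=+*#+*#+**=*#*#*+###-+-=*+#*##*#
###+++##*##*+=+*#**#+***#+==*#**##*:=+=-=**###*+
*+*+*+##***####*##*#=+***::+:..:=#######*#####++
#***+*####*++*#****==#++-:**+=+*=*=#%##*####%#+*
###*+**######***#**+*-.: :::-==+=+=+*+-+#####*+*
####+=*######**##*+-***-=**####++:+=-=*###***=++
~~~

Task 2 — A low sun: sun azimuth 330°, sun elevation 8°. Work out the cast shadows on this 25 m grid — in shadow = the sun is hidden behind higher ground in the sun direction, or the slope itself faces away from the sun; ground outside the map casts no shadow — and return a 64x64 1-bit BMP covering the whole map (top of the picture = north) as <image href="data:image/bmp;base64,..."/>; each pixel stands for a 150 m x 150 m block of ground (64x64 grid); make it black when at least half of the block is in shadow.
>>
<image width="64" height="64" href="data:image/bmp;base64,Qk0+AgAAAAAAAD4AAAAoAAAAQAAAAEAAAAABAAEAAAAAAAACAAATCwAAEwsAAAIAAAAAAAAA////AAAAAAAAAA8AAAAAAgAABwAAAAAAAAAJDAAU4DkAAAAGAAfwEwAAwAYABggPQAAAAkAAAD9gAAADIAeMf/AAAAMAD/8/8AAAASBz/3/4AAABgd//v/gAAMGzP//P+AAAAaxL/wf4AIABgB8+A9gAAAGAD+AC0AgAAIADgAJQDhAGgAcAAhAH+AqQBwAAEAPwM5ADAAAQAPxDgAEAABgB/4OAAQAAGH//44AAAAAB///hwABAAAN/3gHAAEAAEBQAAUAAAAgQAAABAAAAABAAAAAAAMAAAAAAAA4AwAIAAAAAJwBAAgAAQABzAEAAAAAAATngQAAAAAABH+BAAAAAAAEMAAAAAAAAAAfwAAhAAAAAB/AAAEAAAAAAAAAAAAAAAAAAHAAAAAAAAcA8AAANAAAB4HwAAA/AAABgPAAABUAAACAfgQAAAAAAIB/nIABeA8AAH//8AEwAAAAf/3wAfgDwAD///gZ//+BgP///A4H4ADB///+BwAQYMP////h4BAgwPgcP/HwAABAAAAADDwAAAAAAAAMD8AAMAAAAMYH4QBAAAAAwABxgAAABgAAADHgAAAAAAAAAuAAAAAAAQADfAAAAHgJAA34ABgAPACALAACGAAMAIAgAAOAAAAEAAAAAYgAAAAAAAABgBgAAAAAAAEAGAAAYAAAAAAIAABwAAAAAAg=="/>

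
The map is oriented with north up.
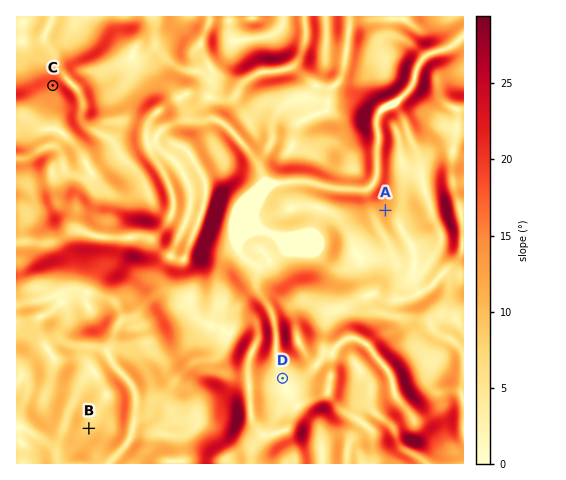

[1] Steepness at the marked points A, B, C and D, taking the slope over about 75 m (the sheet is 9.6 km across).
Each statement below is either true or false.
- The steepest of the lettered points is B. false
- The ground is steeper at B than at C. false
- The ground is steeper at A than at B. true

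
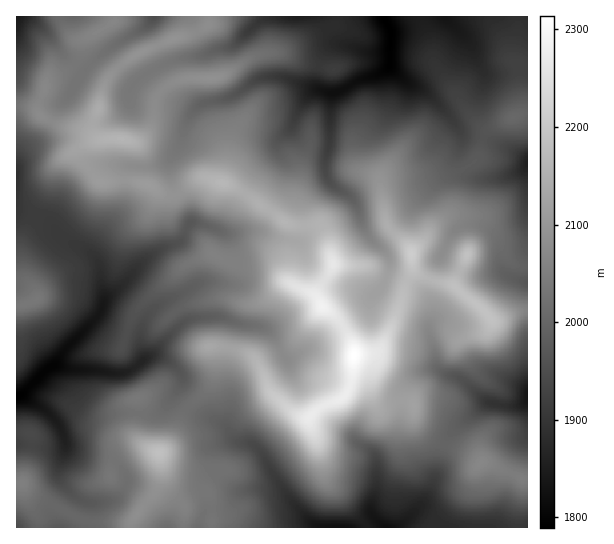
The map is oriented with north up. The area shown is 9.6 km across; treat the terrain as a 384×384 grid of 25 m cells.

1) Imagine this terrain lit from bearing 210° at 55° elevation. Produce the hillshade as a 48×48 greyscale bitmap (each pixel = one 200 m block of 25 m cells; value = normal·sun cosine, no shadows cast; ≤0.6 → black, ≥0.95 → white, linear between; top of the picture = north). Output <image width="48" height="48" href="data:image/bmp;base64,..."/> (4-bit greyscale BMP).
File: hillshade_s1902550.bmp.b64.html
<image width="48" height="48" href="data:image/bmp;base64,Qk32BAAAAAAAAHYAAAAoAAAAMAAAADAAAAABAAQAAAAAAIAEAAATCwAAEwsAABAAAAAAAAAAAAAAABEREQAiIiIAMzMzAERERABVVVUAZmZmAHd3dwCIiIgAmZmZAKqqqgC7u7sAzMzMAN3d3QDu7u4A////ANyquoiZmqvLqpmZl3iL7v6pzLqavNzMzNuqmIiYiqu6mZmZh3iu/+uazLqrzd3d3cqYZ5qqmaqpiZiHZnnf/smby7u83t3N3qllarzLqbupiZiYd4z//ZiLvMzMzdzN3XZFiZq6rNyoiZmpd77/2oeKzdy8zNy8ukQ1d4mqzu2XiJmHaN7/2neK3cu8zLupdkRWeJqr3tt2eIdla+7/2WeL3cvMy6l1Q3h2iru83IUzaIdnrv//xkWu7cy7qYdURal1nMuqpiAUeIib3//+lEnv7cypmHZmdnU1zLqZdDNGiIq9///8hp3u3MuYmHZmVSJK26qpiIh4mau9//6pmrzcu7p4mXUzM0asuZmZqpmImru979hVi7q7mahnmGV4damZiIdlV4iIm7vN7XNGaKqqmZdndmrLhrqHZmUyE1d4q7ve2TN5iKqqmHZVV6yoiZqYd4iZhEVq3czexjaZmruql3ZXrMuqqpmqq83tuXet/tzdlEiomsuZhmiL7czcupqrurzMqsu93LuoQ3q6q7l3dWic7d7sqKq6qomZq825hlVCJJvN3bY0ZWecy97ah7u7qqiJq7y5UhI1ebze/qMUZ3erqrzJZszLqqmKq6qql3iszd3f/HI3eHirq8ymV7y6maqZmqqqu83d3d7uxyNoiIirzdpBNpqXeJm5iaqqqruprO/8hDaJmZms3ZIAI5hlaIm7mJu7qZmZrO6nZnmqqZq8yTACRYdVeZm7qZq7u7u7u6dFipq6mauXd1RWiXVWiYq7u5mavMuqu3VXm4iGeslVeZZpqWZniZvMzLqHm6mauod5qEMifMhomYRpmGd4mazMzdy5mXeKuZmalSEWzZV4ljJph3iZq8zM3d3Ll3m7u7uqhSJb2kRnhjSIdomavN3Mzcy6q83d3cqJhSKMtkVWiHiYZZqrvd3czMy73/7e24ZnUgOslVZWiIiHZau8ze7d3cu87t3cp1Z1EBfLhmdmZmZlVazd3v7czLmb3dy4ZVZkAY3bhnd3ZVVERbzu7+uqqYaKu6hmVVVTKN7Kh3iId3d2VszO7rmZmHeId2VWVEZkasuYd3eIiJqZdtyry6qry5iIZWZmVFd2eZdmZ3d3iJmYiMy6qrvMy4iIiId2VXd3eIdlVnd3d4mJq93cqqqpdmeJmZiHd3Z4eJh2ZWd3eJmrzN7sqZl0NHiIiYiIh3eHaJiHdlZ2aamsy924d4l0V4iIh3d4h3h2V4d3dlVVi6iaqqqId4lliZmJmYZmd3ZkRlVmZlVYuoiIiHiZmYdnmpmavLqWVVVmaHVEVVaLuYiId4mpmZeJmZiazMuoZVaavLllVXq7mHiJh5iIiZiJqpiIiImZmrzM3LqYeLzKh3iqmZiIiql4q7qXZVRpvNypmIiIisuph3m6mYmHm6qXeaq6qYZFiph3d2eImrqYd4qqmJqIuqqpdWiru7l0VlRWiJmoiqmHeJqpiJmbqImqlkV4m7l4ZCJGiamGerqHeaupmZishnirl0RniqiIYiJGiZh1i7qHirqZmQ=="/>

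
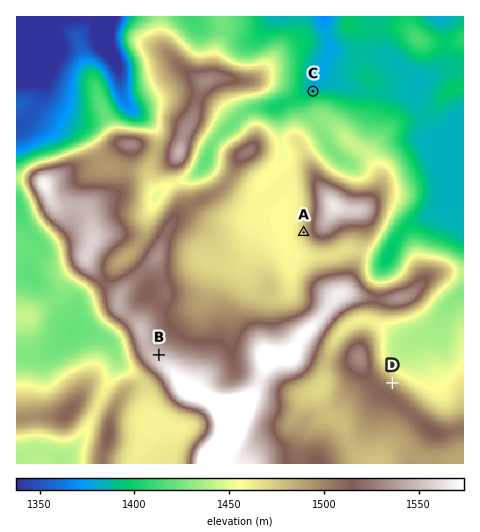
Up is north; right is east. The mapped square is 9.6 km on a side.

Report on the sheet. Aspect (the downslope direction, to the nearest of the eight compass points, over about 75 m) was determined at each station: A W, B N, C N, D NE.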